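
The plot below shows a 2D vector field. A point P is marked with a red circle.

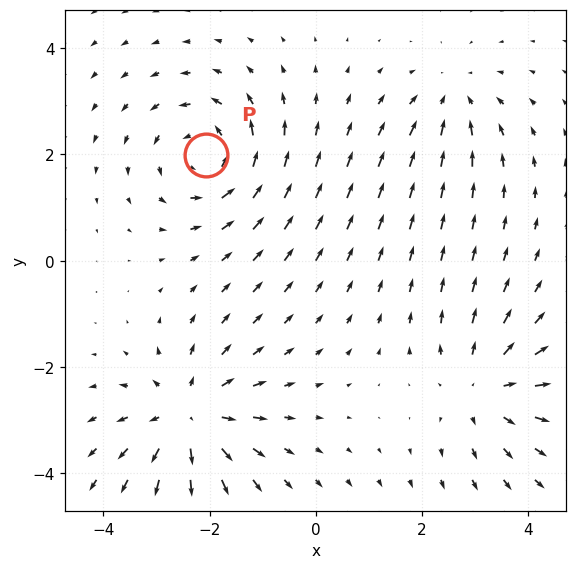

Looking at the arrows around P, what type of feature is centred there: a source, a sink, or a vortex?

vortex

At P (-2.1, 2.0) the arrows circulate counterclockwise. Divergence ≈0, curl about +5 — near-zero divergence with nonzero curl is a vortex.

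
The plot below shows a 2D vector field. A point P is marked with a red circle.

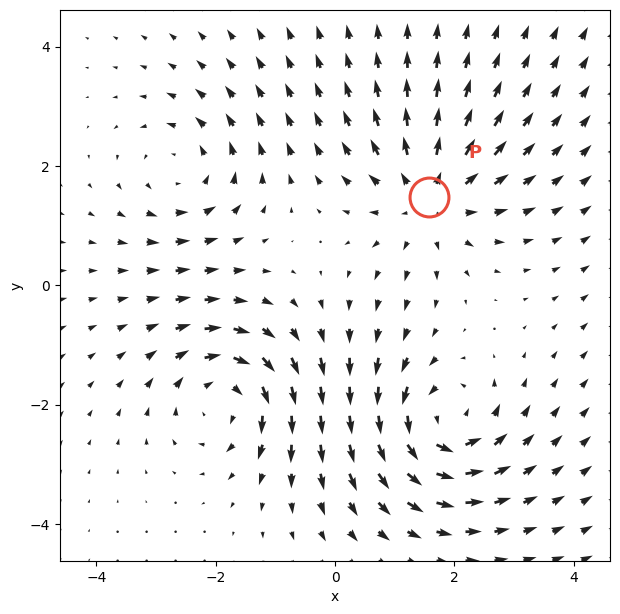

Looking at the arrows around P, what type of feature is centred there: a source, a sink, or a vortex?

At P (1.6, 1.5) the arrows spread outward. Divergence about +4, curl ≈0 — positive divergence with near-zero curl is a source.

source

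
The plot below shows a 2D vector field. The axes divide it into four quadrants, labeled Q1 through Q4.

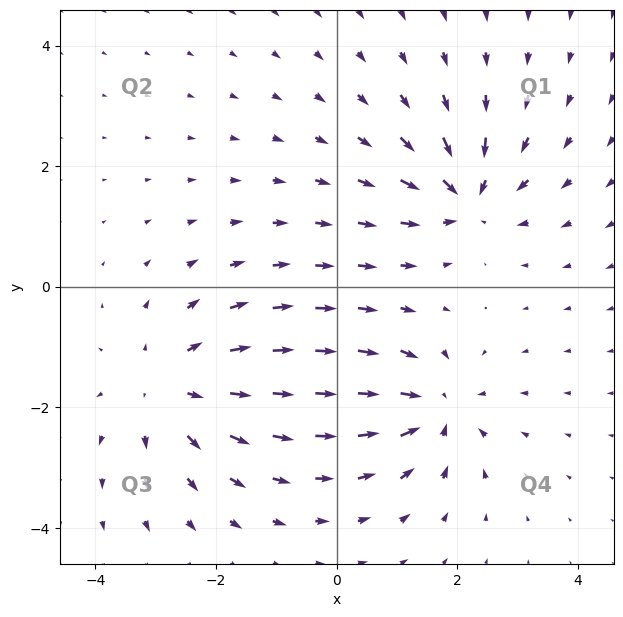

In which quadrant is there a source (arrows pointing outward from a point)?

Q3

The source sits at approximately (-2.7, -1.7), which lies in quadrant Q3. The divergence there is about +4, positive as expected for a source.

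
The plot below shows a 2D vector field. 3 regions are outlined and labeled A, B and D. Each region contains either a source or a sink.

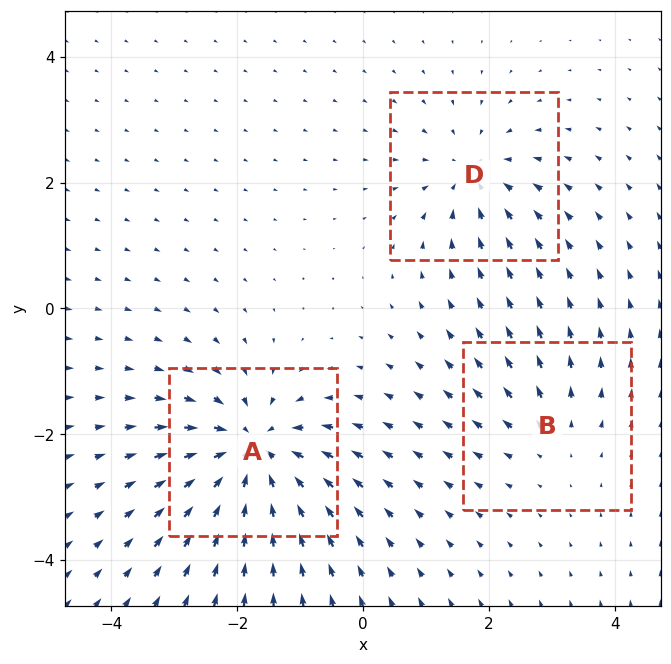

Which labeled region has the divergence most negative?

Divergence at each region's feature centre — A: about -6, B: about +2, D: about -3. Region A is most negative.

A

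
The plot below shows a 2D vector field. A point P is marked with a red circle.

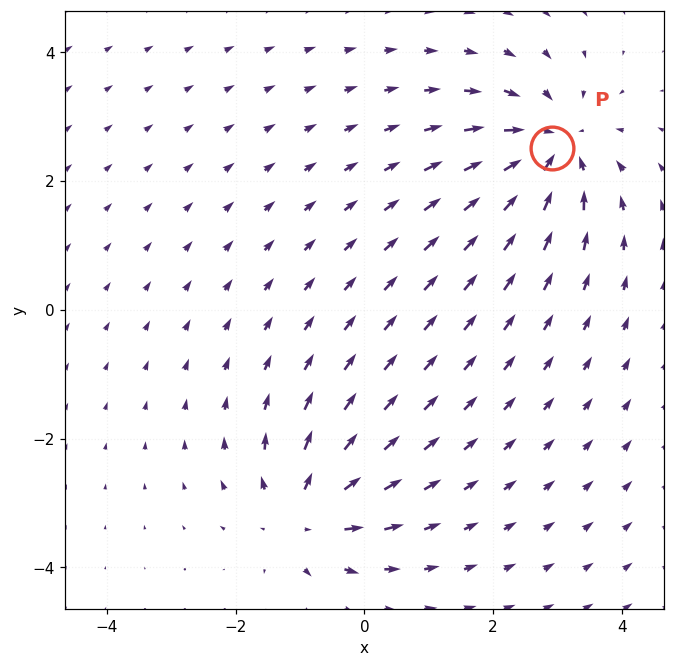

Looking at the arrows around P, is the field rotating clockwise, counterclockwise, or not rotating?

not rotating

Near P at (2.9, 2.5) the arrows show no circulation. The curl there is ≈0.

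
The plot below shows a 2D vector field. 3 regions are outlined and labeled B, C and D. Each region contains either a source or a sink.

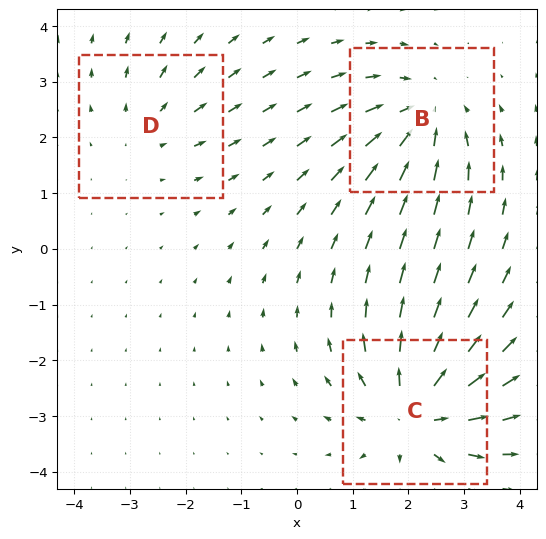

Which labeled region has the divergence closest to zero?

D

Divergence at each region's feature centre — B: about -3, C: about +5, D: about +2. Region D is closest to zero.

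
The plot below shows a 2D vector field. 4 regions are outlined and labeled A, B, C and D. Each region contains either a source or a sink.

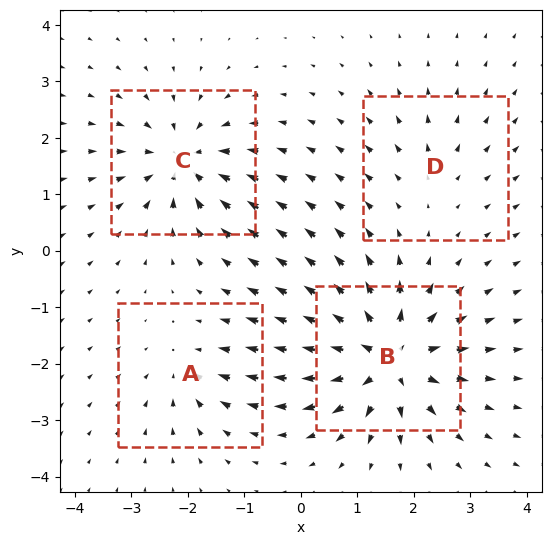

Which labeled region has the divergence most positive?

Divergence at each region's feature centre — A: about -4, B: about +9, C: about -6, D: about +2. Region B is most positive.

B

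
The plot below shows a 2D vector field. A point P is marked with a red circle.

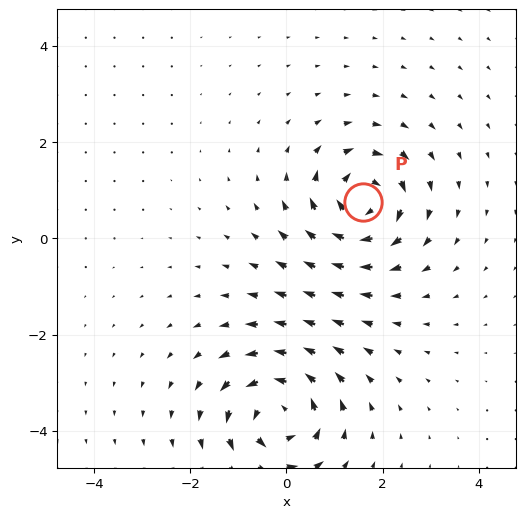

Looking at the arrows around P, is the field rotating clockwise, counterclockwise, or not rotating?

clockwise

Near P at (1.6, 0.8) the arrows circulate clockwise. The curl (z-component) there is about -6; negative curl means clockwise rotation.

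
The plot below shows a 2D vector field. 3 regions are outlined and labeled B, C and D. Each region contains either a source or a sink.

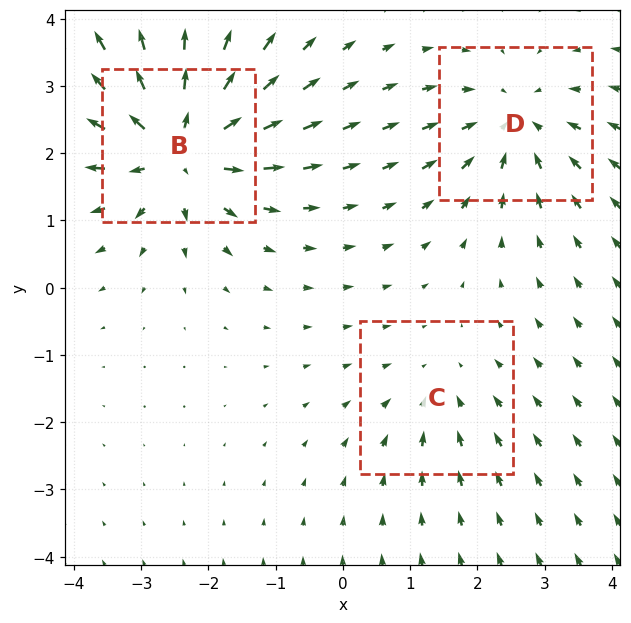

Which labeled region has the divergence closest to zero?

Divergence at each region's feature centre — B: about +5, C: about -2, D: about -3. Region C is closest to zero.

C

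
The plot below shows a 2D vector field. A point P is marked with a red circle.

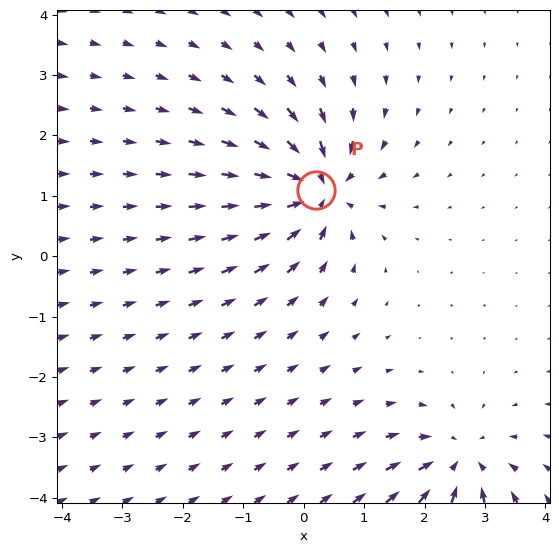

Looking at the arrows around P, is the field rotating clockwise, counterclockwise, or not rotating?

not rotating

Near P at (0.2, 1.1) the arrows show no circulation. The curl there is ≈0.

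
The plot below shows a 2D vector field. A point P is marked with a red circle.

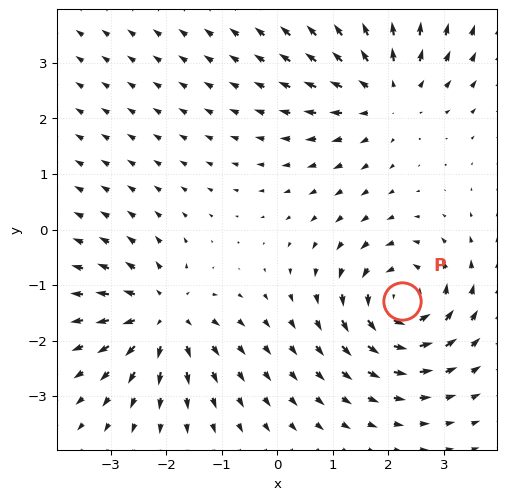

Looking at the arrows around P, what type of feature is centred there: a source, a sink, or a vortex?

At P (2.2, -1.3) the arrows circulate counterclockwise. Divergence ≈0, curl about +7 — near-zero divergence with nonzero curl is a vortex.

vortex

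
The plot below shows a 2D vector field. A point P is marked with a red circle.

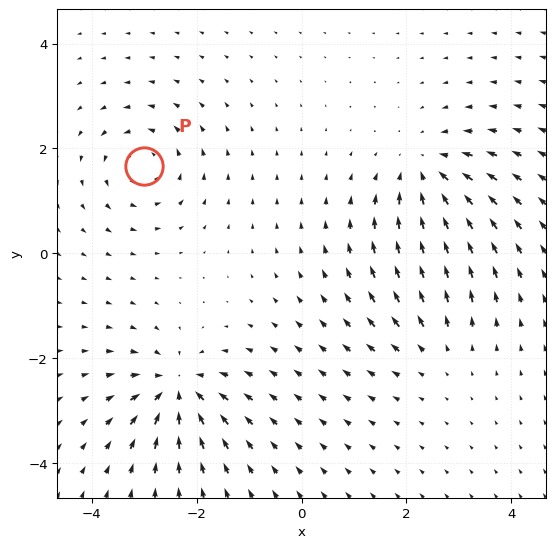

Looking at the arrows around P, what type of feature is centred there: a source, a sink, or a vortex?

vortex

At P (-3.0, 1.7) the arrows circulate counterclockwise. Divergence ≈0, curl about +4 — near-zero divergence with nonzero curl is a vortex.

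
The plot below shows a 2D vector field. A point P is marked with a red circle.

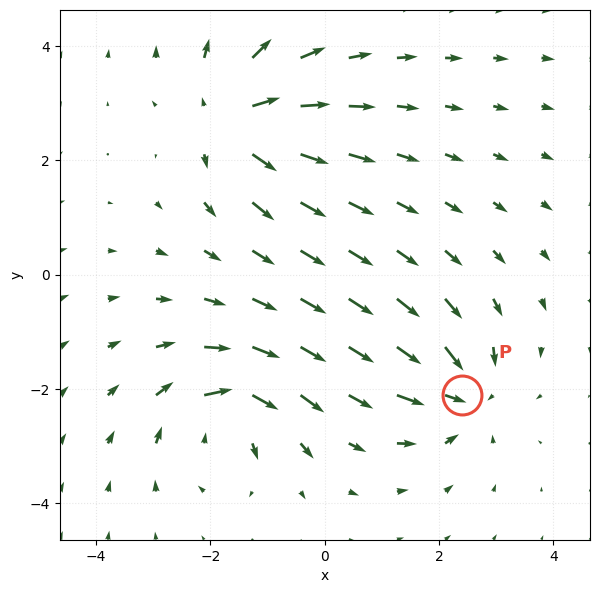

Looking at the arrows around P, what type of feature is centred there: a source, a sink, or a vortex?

sink

At P (2.4, -2.1) the arrows converge inward. Divergence about -4, curl ≈0 — negative divergence with near-zero curl is a sink.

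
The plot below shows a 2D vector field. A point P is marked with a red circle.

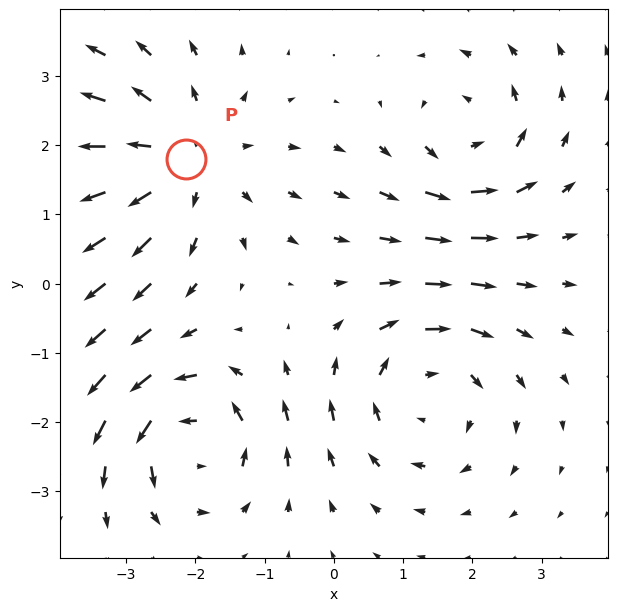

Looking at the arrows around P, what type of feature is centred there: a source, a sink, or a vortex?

At P (-2.1, 1.8) the arrows spread outward. Divergence about +4, curl ≈0 — positive divergence with near-zero curl is a source.

source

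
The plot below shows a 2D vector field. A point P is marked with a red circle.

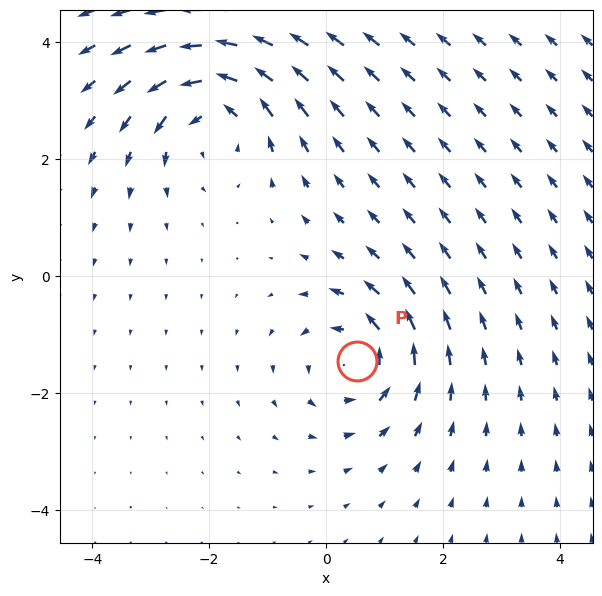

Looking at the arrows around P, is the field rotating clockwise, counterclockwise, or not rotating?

Near P at (0.5, -1.4) the arrows circulate counterclockwise. The curl (z-component) there is about +4; positive curl means counterclockwise rotation.

counterclockwise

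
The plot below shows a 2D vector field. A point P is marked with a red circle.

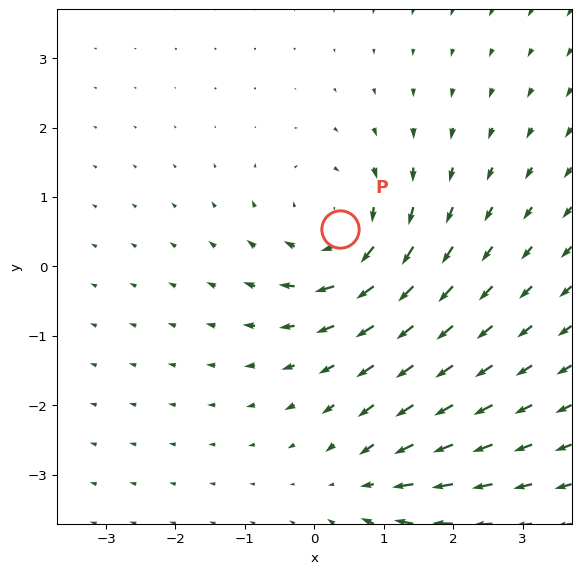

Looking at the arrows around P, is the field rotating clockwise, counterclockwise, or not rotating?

clockwise

Near P at (0.4, 0.5) the arrows circulate clockwise. The curl (z-component) there is about -4; negative curl means clockwise rotation.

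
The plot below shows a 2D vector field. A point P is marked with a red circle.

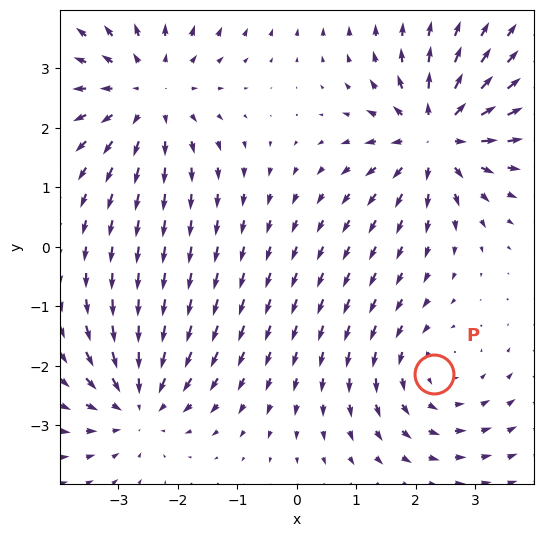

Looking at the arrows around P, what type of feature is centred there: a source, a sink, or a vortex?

At P (2.3, -2.1) the arrows circulate counterclockwise. Divergence ≈0, curl about +2 — near-zero divergence with nonzero curl is a vortex.

vortex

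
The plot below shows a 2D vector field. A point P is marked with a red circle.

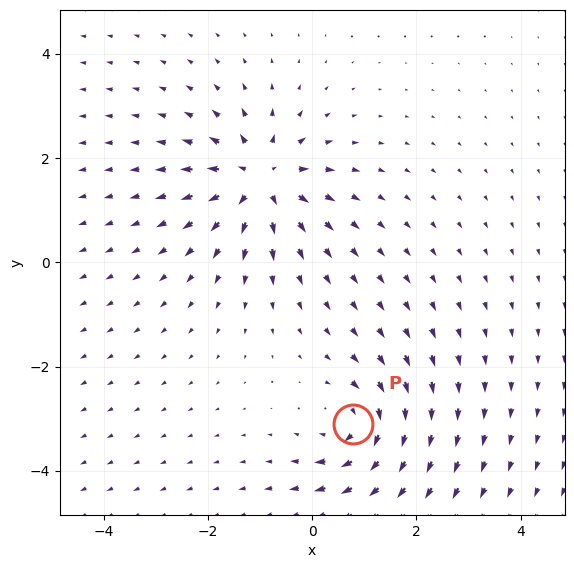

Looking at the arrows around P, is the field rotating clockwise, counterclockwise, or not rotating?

clockwise

Near P at (0.8, -3.1) the arrows circulate clockwise. The curl (z-component) there is about -5; negative curl means clockwise rotation.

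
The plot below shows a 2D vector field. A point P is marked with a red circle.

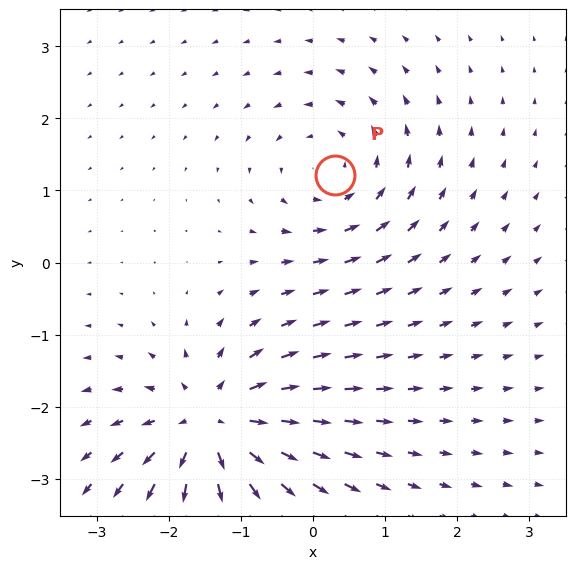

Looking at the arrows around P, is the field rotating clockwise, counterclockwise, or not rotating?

Near P at (0.3, 1.2) the arrows circulate counterclockwise. The curl (z-component) there is about +4; positive curl means counterclockwise rotation.

counterclockwise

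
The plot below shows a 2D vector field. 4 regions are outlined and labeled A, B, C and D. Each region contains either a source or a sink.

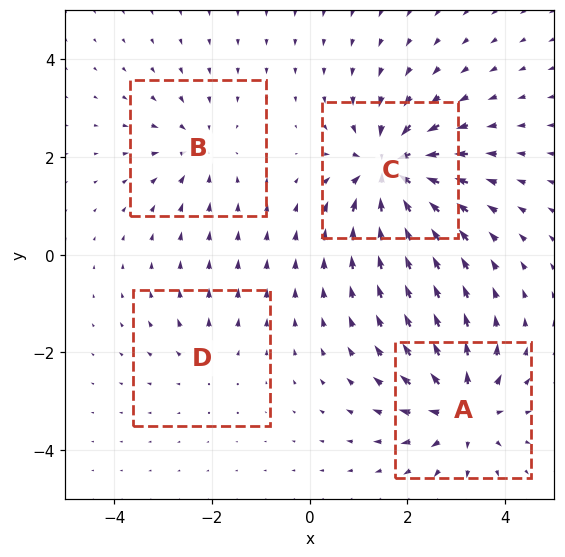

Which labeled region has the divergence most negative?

Divergence at each region's feature centre — A: about +6, B: about -4, C: about -8, D: about +2. Region C is most negative.

C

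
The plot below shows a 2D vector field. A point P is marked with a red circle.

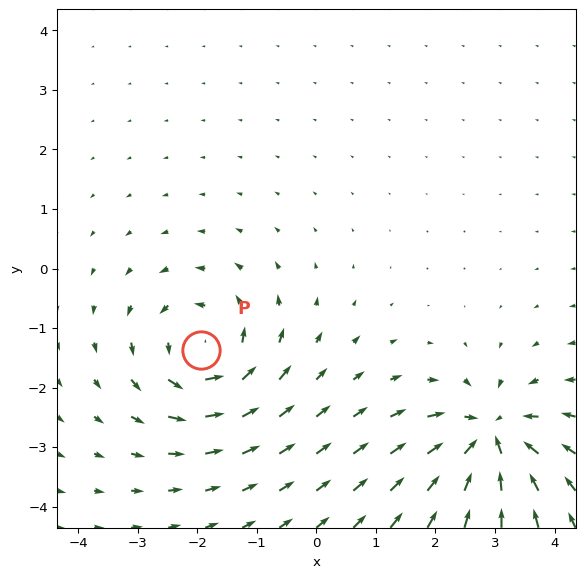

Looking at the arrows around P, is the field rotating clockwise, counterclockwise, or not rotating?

Near P at (-1.9, -1.4) the arrows circulate counterclockwise. The curl (z-component) there is about +6; positive curl means counterclockwise rotation.

counterclockwise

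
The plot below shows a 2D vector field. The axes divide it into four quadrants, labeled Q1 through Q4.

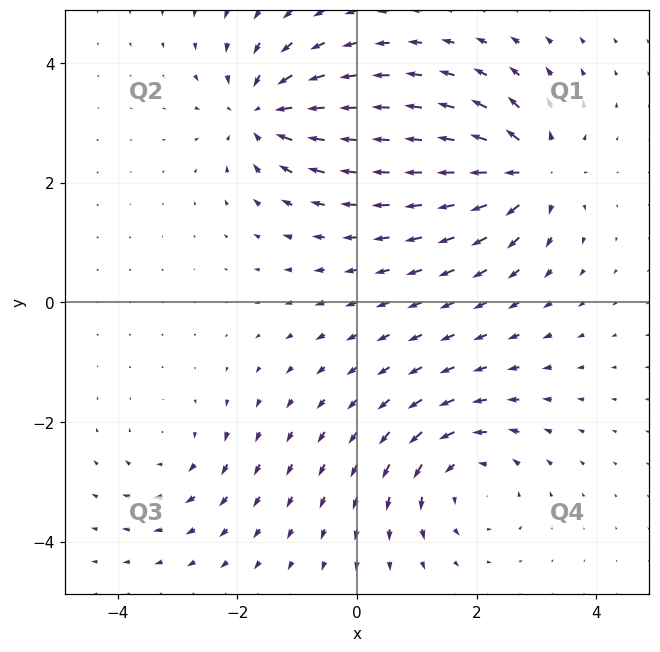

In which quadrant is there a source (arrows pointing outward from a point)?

Q1

The source sits at approximately (2.9, 2.2), which lies in quadrant Q1. The divergence there is about +6, positive as expected for a source.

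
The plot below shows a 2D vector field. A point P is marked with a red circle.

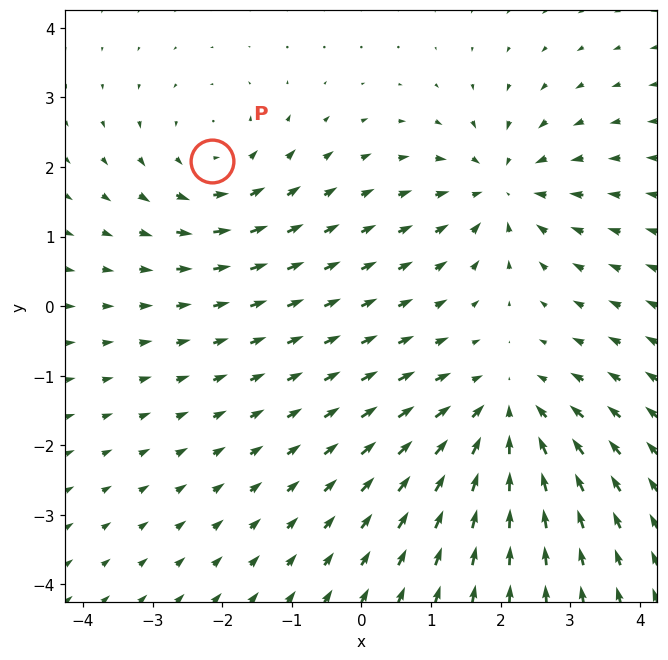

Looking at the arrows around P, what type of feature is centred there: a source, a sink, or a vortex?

vortex

At P (-2.2, 2.1) the arrows circulate counterclockwise. Divergence ≈0, curl about +3 — near-zero divergence with nonzero curl is a vortex.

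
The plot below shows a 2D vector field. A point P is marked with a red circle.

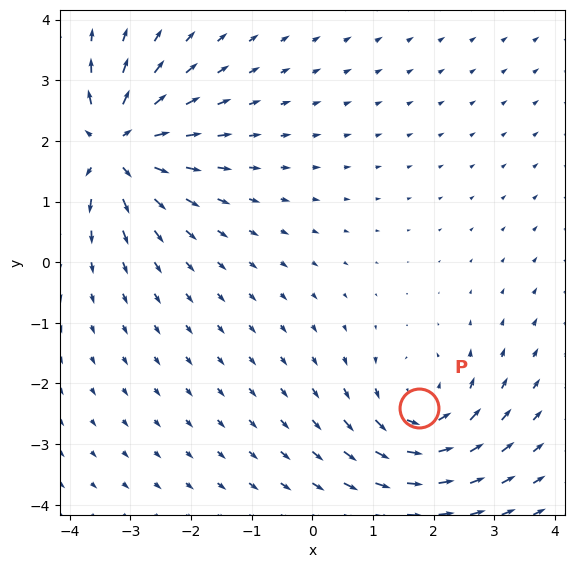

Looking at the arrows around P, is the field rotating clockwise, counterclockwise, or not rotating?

Near P at (1.8, -2.4) the arrows circulate counterclockwise. The curl (z-component) there is about +4; positive curl means counterclockwise rotation.

counterclockwise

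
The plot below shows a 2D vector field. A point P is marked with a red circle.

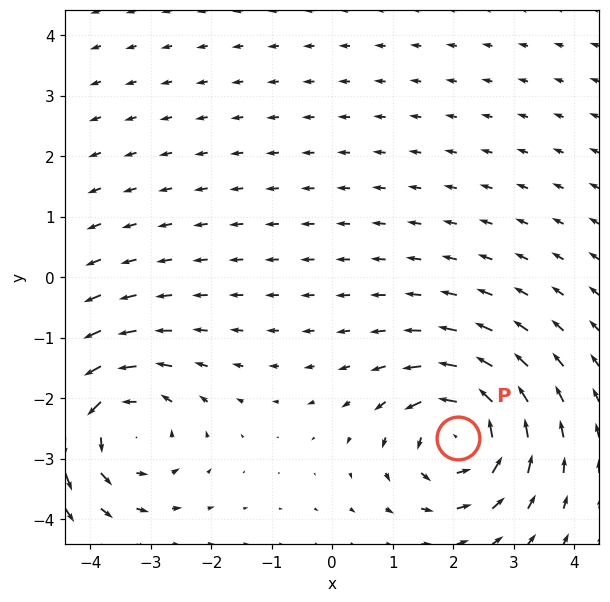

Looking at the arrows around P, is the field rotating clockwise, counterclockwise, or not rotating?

counterclockwise

Near P at (2.1, -2.7) the arrows circulate counterclockwise. The curl (z-component) there is about +5; positive curl means counterclockwise rotation.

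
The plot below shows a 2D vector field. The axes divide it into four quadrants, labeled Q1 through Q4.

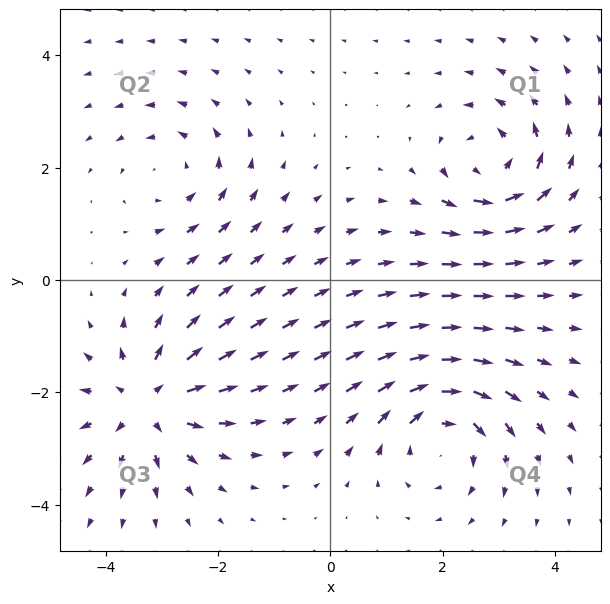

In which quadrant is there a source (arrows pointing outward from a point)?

The source sits at approximately (-3.3, -2.2), which lies in quadrant Q3. The divergence there is about +5, positive as expected for a source.

Q3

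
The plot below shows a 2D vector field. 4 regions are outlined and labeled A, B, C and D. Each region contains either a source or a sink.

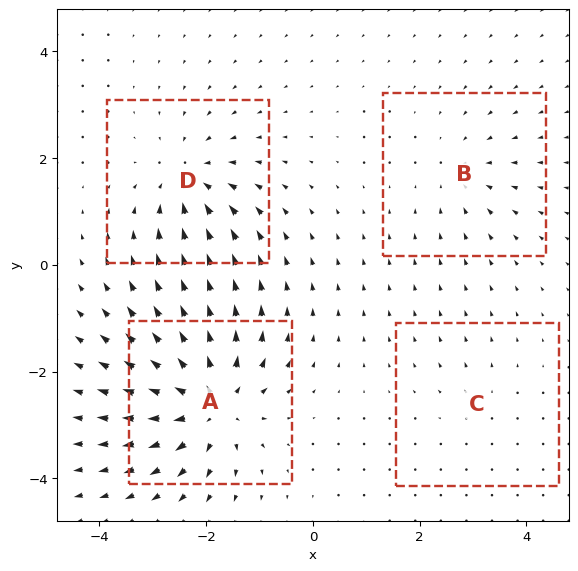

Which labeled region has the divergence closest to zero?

Divergence at each region's feature centre — A: about +8, B: about -3, C: about +2, D: about -5. Region C is closest to zero.

C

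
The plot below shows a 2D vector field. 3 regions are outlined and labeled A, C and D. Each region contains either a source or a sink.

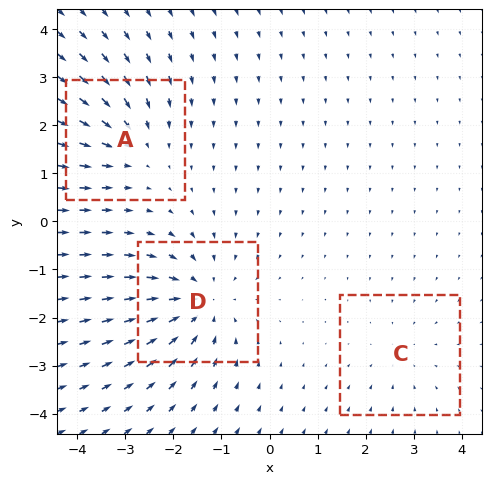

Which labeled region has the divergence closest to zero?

C

Divergence at each region's feature centre — A: about -3, C: about -2, D: about -4. Region C is closest to zero.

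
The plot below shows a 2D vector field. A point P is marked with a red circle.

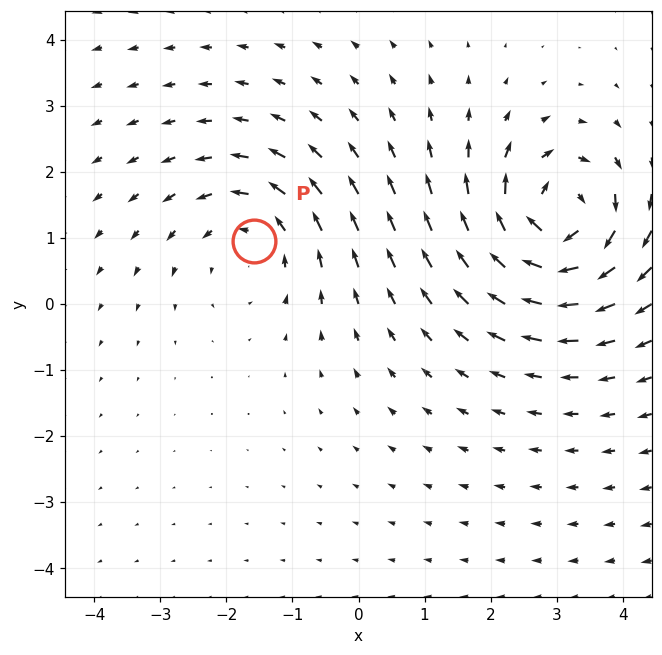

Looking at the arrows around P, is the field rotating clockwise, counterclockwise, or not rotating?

Near P at (-1.6, 1.0) the arrows circulate counterclockwise. The curl (z-component) there is about +3; positive curl means counterclockwise rotation.

counterclockwise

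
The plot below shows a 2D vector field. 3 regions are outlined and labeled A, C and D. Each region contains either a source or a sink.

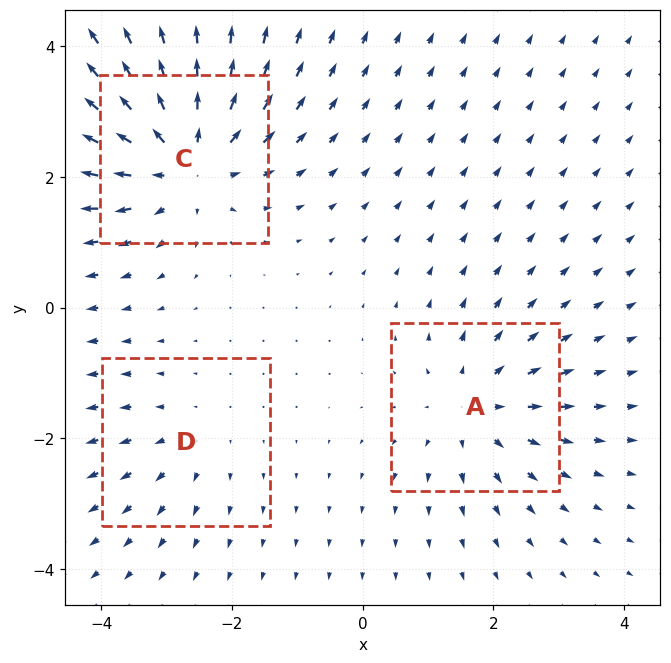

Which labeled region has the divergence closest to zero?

Divergence at each region's feature centre — A: about +3, C: about +5, D: about +2. Region D is closest to zero.

D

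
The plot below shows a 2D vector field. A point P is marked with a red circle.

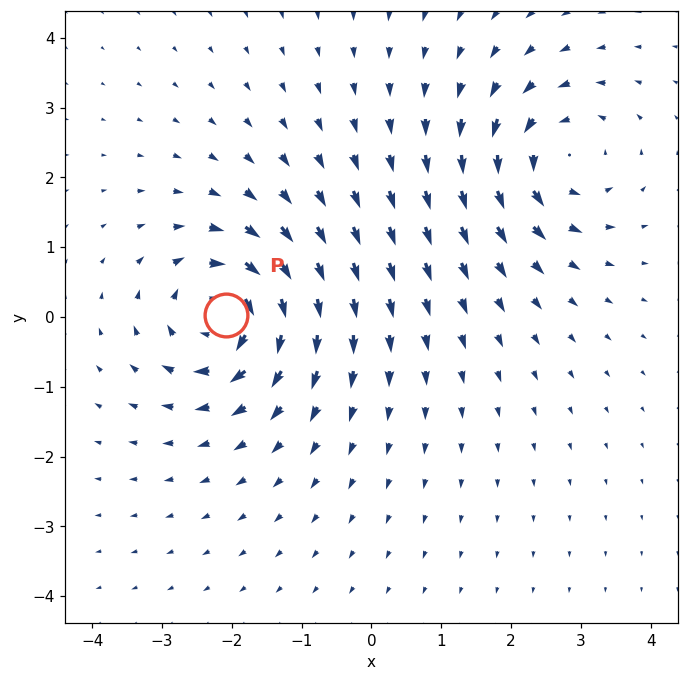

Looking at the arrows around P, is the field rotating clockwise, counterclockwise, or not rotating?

Near P at (-2.1, 0.0) the arrows circulate clockwise. The curl (z-component) there is about -7; negative curl means clockwise rotation.

clockwise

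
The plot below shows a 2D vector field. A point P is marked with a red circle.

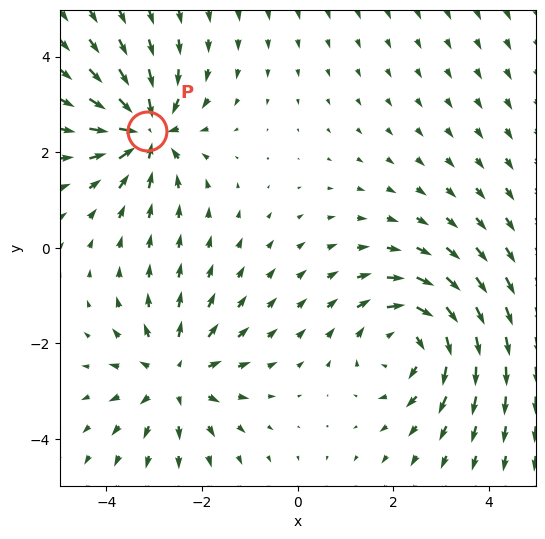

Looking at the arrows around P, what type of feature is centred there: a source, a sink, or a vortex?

At P (-3.2, 2.4) the arrows converge inward. Divergence about -5, curl ≈0 — negative divergence with near-zero curl is a sink.

sink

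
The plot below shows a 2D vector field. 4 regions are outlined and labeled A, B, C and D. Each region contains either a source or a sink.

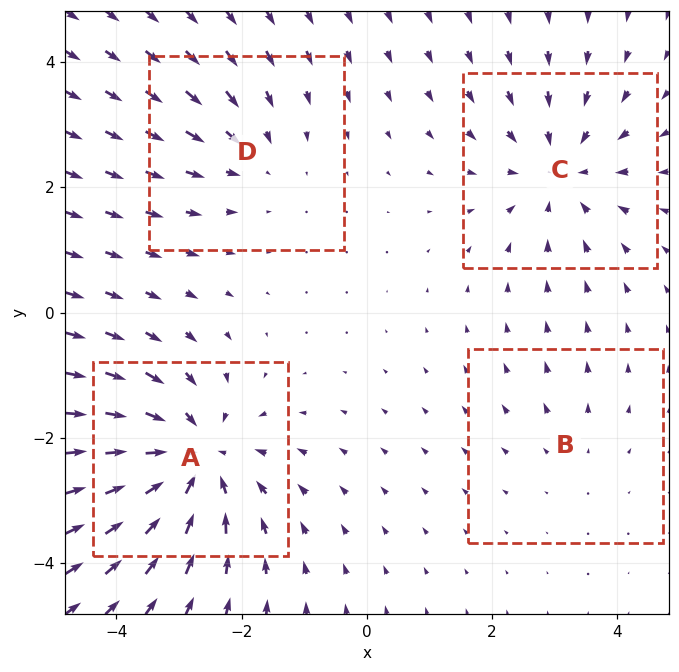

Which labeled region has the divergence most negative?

Divergence at each region's feature centre — A: about -6, B: about +2, C: about -4, D: about -3. Region A is most negative.

A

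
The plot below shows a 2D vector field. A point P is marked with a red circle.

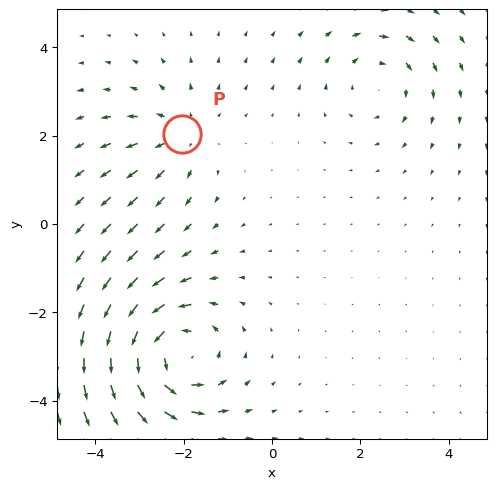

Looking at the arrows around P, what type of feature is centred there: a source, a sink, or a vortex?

At P (-2.0, 2.0) the arrows spread outward. Divergence about +2, curl ≈0 — positive divergence with near-zero curl is a source.

source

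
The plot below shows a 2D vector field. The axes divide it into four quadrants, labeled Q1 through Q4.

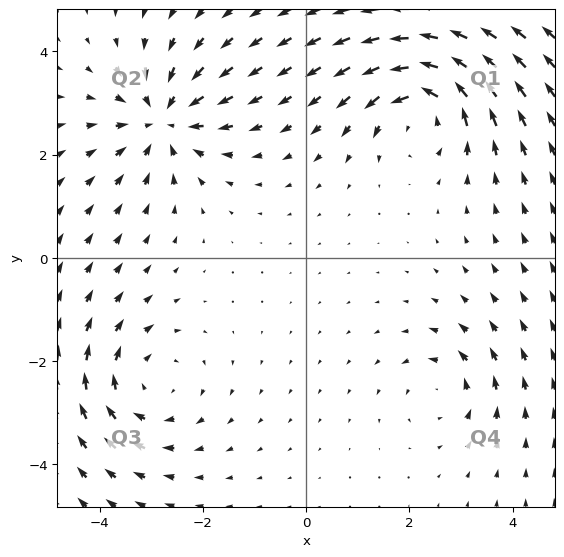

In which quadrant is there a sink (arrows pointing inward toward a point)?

The sink sits at approximately (-2.8, 2.7), which lies in quadrant Q2. The divergence there is about -5, negative as expected for a sink.

Q2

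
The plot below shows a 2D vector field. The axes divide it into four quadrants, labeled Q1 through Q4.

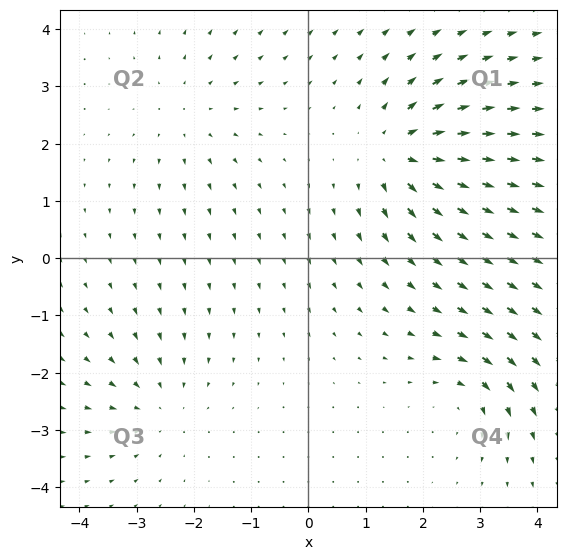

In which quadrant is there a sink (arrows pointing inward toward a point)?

The sink sits at approximately (-2.6, -2.6), which lies in quadrant Q3. The divergence there is about -3, negative as expected for a sink.

Q3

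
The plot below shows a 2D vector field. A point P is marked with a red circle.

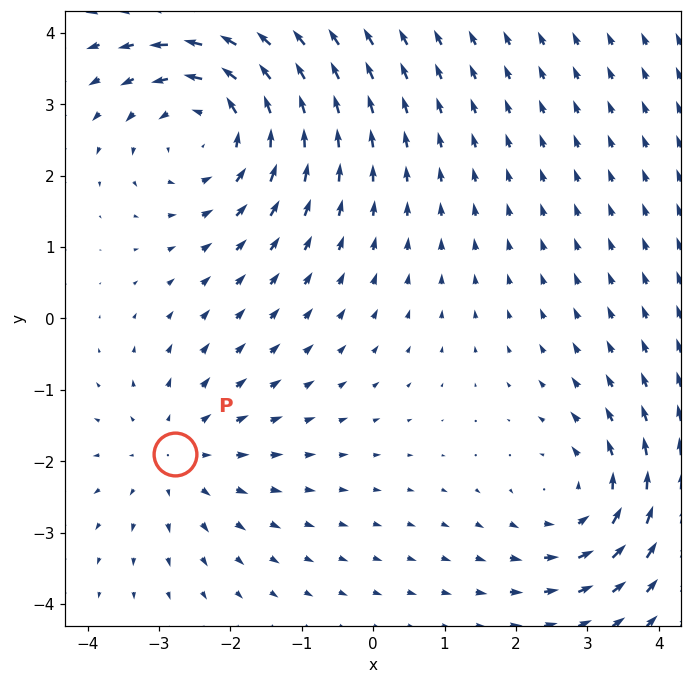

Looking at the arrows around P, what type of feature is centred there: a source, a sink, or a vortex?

At P (-2.8, -1.9) the arrows spread outward. Divergence about +3, curl ≈0 — positive divergence with near-zero curl is a source.

source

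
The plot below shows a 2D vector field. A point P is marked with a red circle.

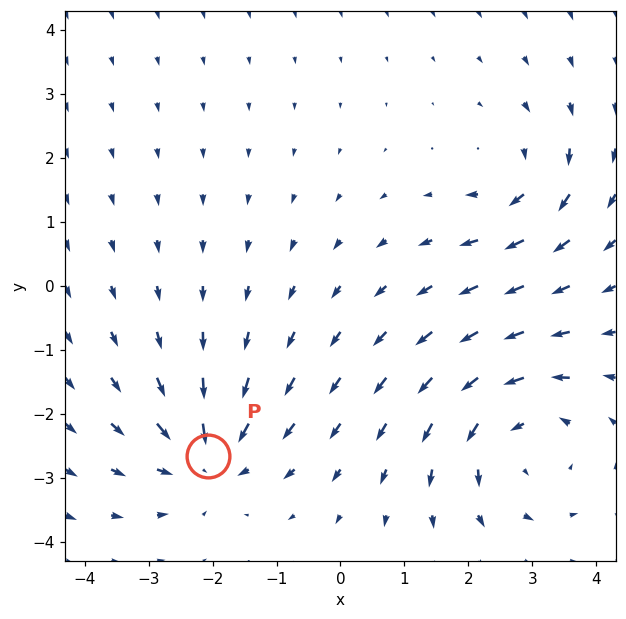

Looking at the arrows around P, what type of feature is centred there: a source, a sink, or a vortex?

At P (-2.1, -2.7) the arrows converge inward. Divergence about -4, curl ≈0 — negative divergence with near-zero curl is a sink.

sink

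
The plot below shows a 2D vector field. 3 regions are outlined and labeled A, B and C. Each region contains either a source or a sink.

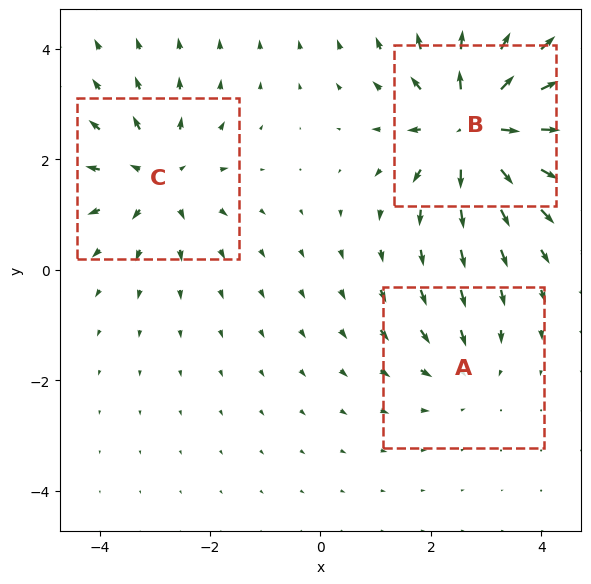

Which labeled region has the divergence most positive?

B

Divergence at each region's feature centre — A: about -2, B: about +6, C: about +4. Region B is most positive.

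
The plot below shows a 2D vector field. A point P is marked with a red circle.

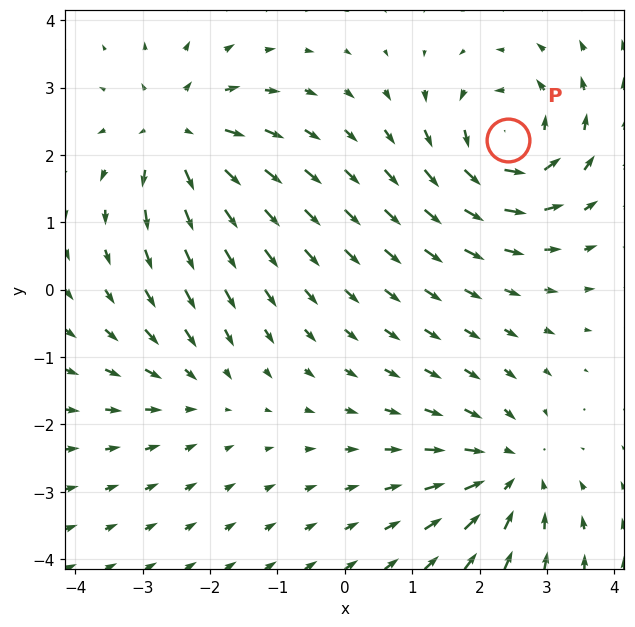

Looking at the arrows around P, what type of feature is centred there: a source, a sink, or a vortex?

At P (2.4, 2.2) the arrows circulate counterclockwise. Divergence ≈0, curl about +6 — near-zero divergence with nonzero curl is a vortex.

vortex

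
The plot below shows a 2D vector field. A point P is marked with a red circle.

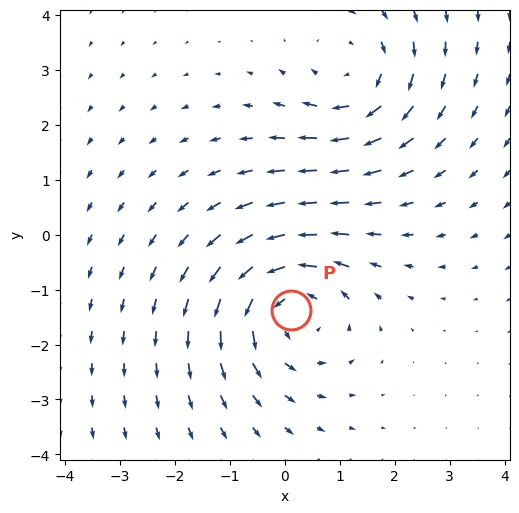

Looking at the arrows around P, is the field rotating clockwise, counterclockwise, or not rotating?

counterclockwise

Near P at (0.1, -1.4) the arrows circulate counterclockwise. The curl (z-component) there is about +3; positive curl means counterclockwise rotation.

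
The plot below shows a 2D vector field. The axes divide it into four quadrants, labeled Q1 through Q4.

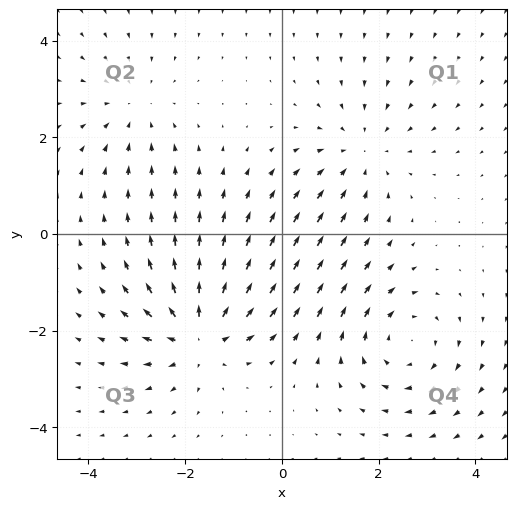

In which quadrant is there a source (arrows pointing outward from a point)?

Q3

The source sits at approximately (-1.7, -2.1), which lies in quadrant Q3. The divergence there is about +5, positive as expected for a source.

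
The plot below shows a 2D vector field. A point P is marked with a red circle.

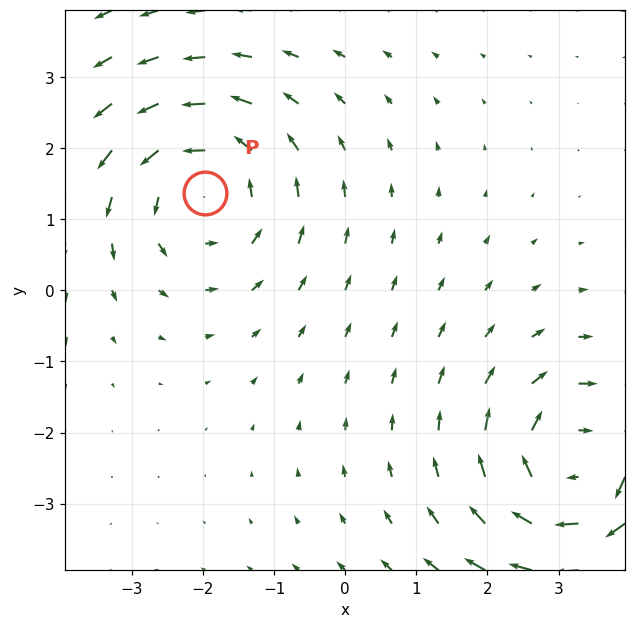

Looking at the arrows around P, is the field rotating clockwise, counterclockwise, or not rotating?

Near P at (-2.0, 1.4) the arrows circulate counterclockwise. The curl (z-component) there is about +3; positive curl means counterclockwise rotation.

counterclockwise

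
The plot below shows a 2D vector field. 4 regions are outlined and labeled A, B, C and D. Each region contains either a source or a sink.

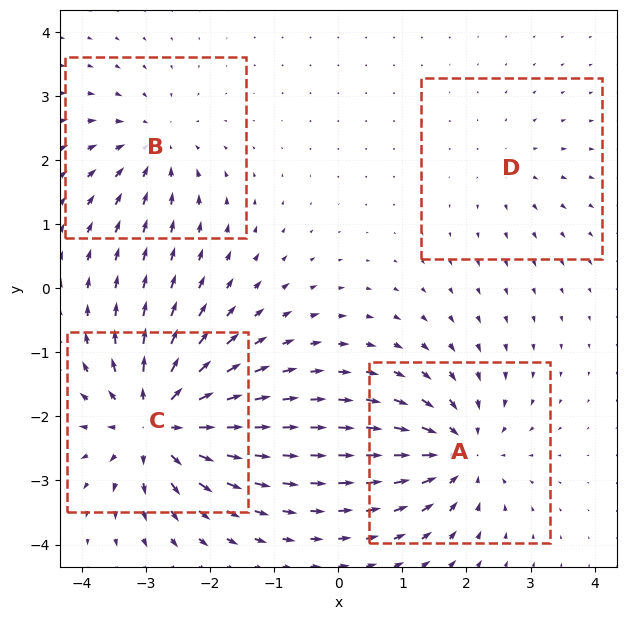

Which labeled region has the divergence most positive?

C

Divergence at each region's feature centre — A: about -6, B: about -4, C: about +8, D: about +2. Region C is most positive.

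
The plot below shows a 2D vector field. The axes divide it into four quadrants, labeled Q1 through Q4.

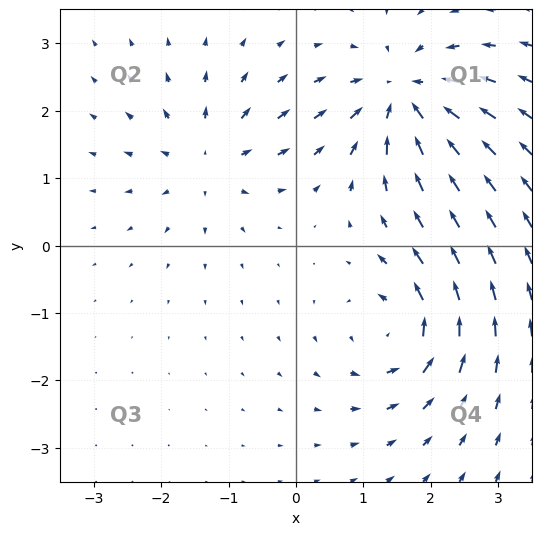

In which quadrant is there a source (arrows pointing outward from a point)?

Q2

The source sits at approximately (-1.3, 1.3), which lies in quadrant Q2. The divergence there is about +4, positive as expected for a source.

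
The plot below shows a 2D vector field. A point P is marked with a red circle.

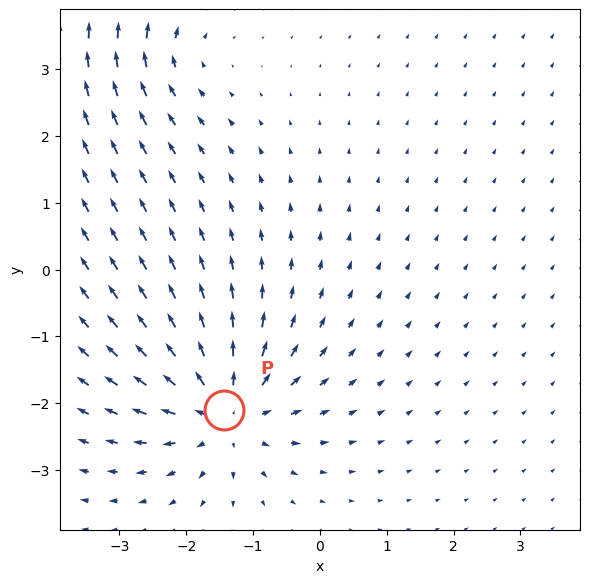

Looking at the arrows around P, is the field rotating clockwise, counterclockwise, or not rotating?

Near P at (-1.4, -2.1) the arrows show no circulation. The curl there is ≈0.

not rotating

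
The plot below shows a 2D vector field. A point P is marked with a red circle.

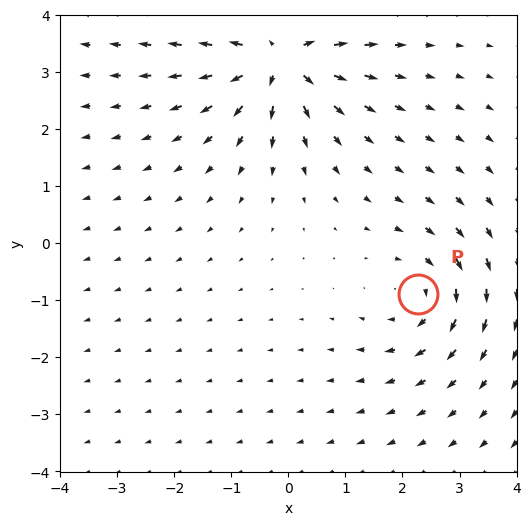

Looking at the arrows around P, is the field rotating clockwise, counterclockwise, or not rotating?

clockwise

Near P at (2.3, -0.9) the arrows circulate clockwise. The curl (z-component) there is about -3; negative curl means clockwise rotation.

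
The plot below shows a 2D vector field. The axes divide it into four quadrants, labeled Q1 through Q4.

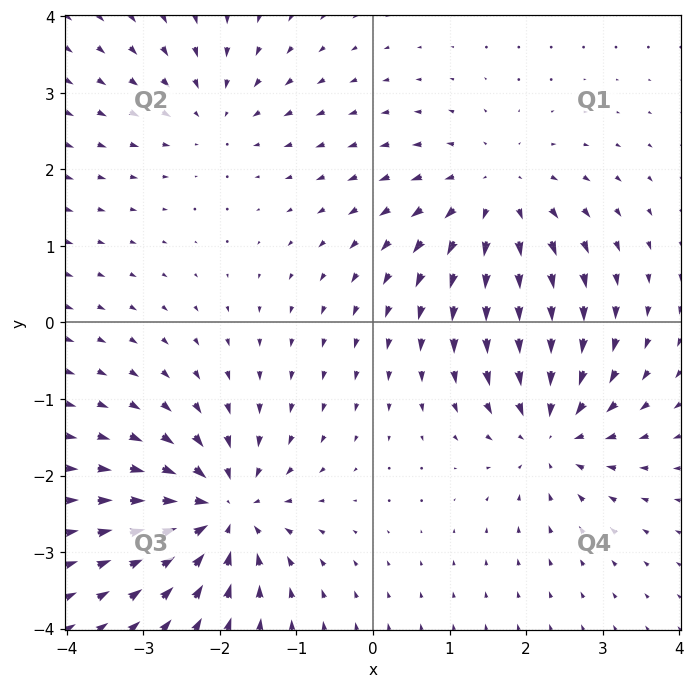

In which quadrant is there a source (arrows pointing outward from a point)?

The source sits at approximately (1.6, 1.6), which lies in quadrant Q1. The divergence there is about +4, positive as expected for a source.

Q1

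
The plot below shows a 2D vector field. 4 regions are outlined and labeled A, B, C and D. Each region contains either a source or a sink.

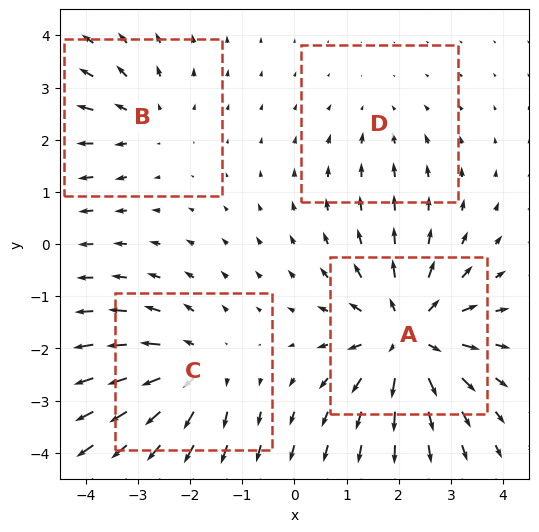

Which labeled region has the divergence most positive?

Divergence at each region's feature centre — A: about +7, B: about +3, C: about +5, D: about -2. Region A is most positive.

A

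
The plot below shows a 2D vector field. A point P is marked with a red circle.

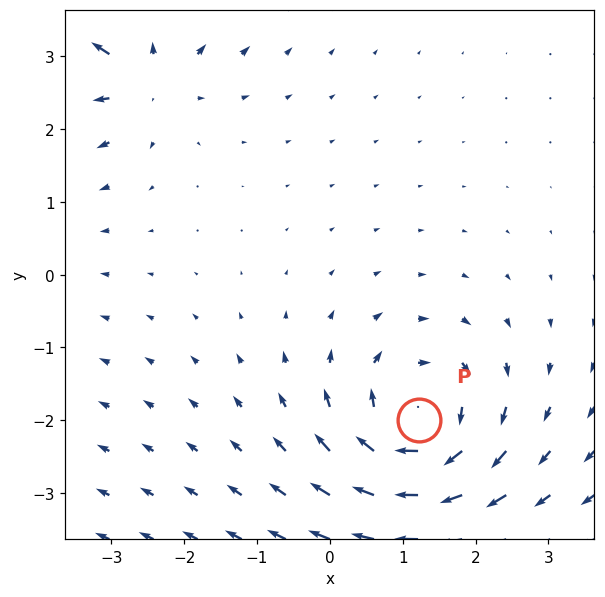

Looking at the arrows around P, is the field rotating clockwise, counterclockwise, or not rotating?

clockwise

Near P at (1.2, -2.0) the arrows circulate clockwise. The curl (z-component) there is about -5; negative curl means clockwise rotation.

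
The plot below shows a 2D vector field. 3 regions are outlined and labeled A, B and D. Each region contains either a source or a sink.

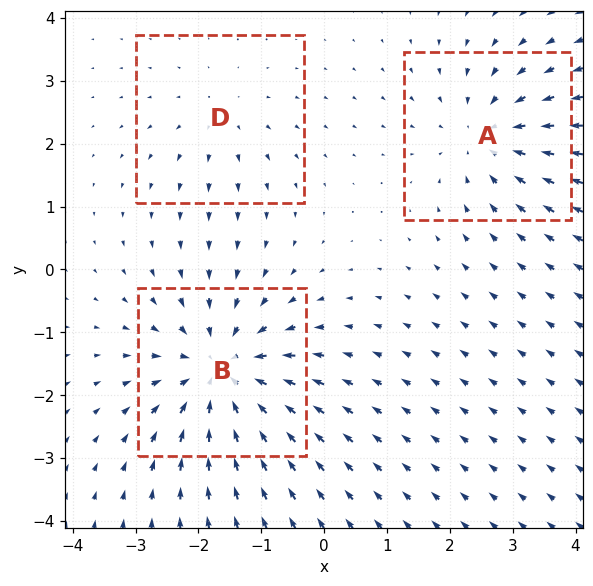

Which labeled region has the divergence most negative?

B

Divergence at each region's feature centre — A: about -3, B: about -5, D: about +2. Region B is most negative.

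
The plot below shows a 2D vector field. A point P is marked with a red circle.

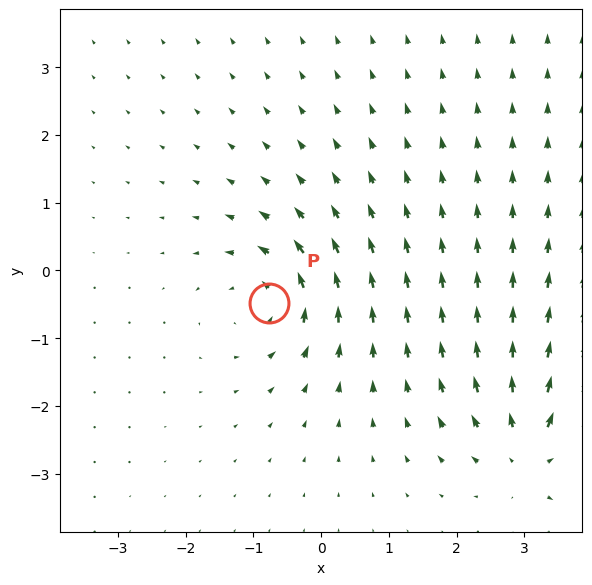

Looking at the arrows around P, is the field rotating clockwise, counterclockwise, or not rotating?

Near P at (-0.8, -0.5) the arrows circulate counterclockwise. The curl (z-component) there is about +5; positive curl means counterclockwise rotation.

counterclockwise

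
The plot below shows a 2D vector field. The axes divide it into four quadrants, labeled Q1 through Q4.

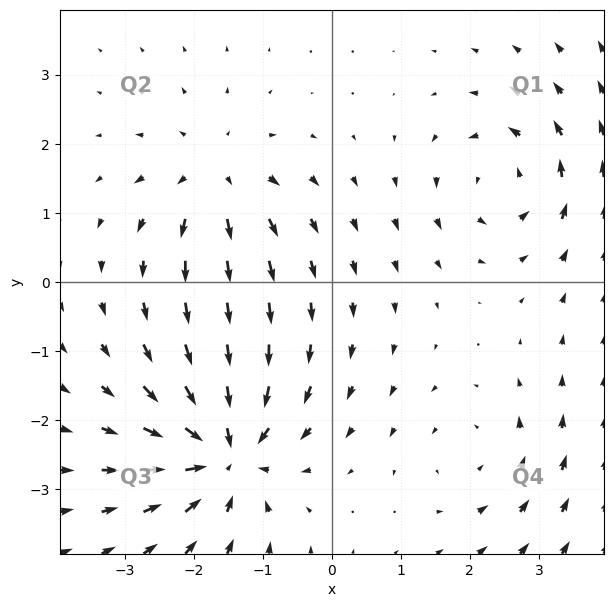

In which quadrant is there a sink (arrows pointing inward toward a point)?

The sink sits at approximately (-1.5, -2.5), which lies in quadrant Q3. The divergence there is about -7, negative as expected for a sink.

Q3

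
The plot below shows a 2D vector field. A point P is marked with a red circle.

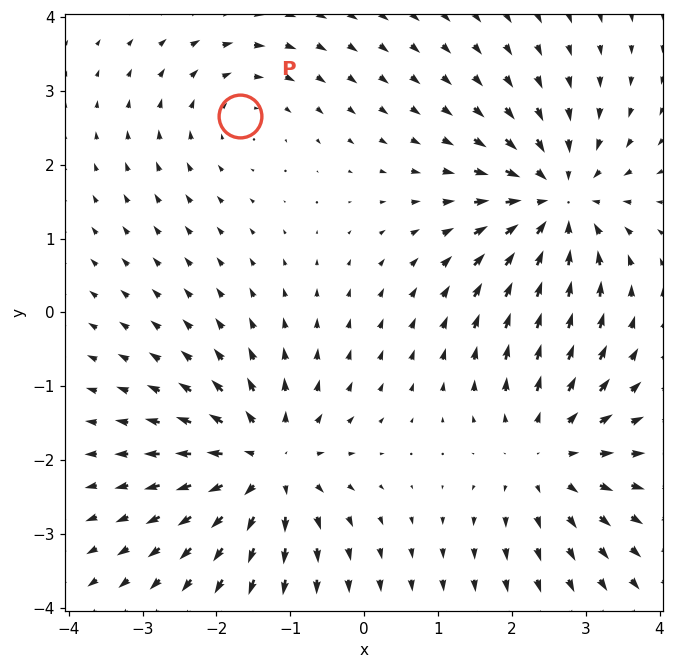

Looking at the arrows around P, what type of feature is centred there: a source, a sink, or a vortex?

At P (-1.7, 2.7) the arrows circulate clockwise. Divergence ≈0, curl about -3 — near-zero divergence with nonzero curl is a vortex.

vortex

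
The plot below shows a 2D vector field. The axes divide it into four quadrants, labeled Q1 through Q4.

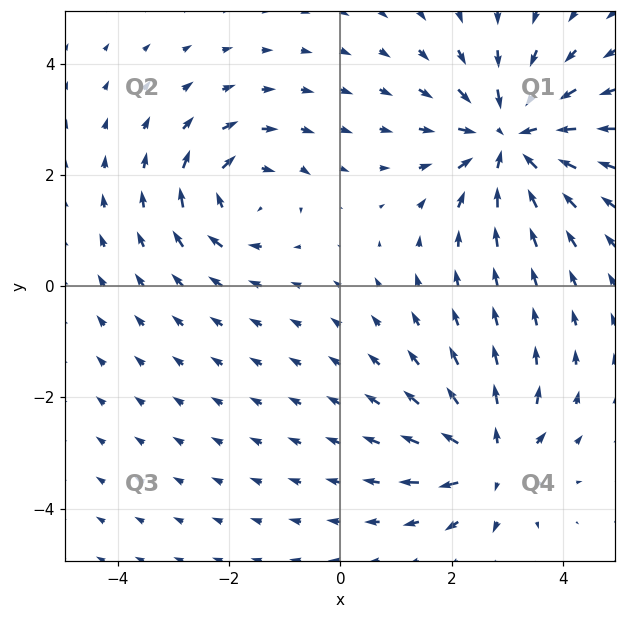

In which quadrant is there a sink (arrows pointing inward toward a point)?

The sink sits at approximately (3.1, 2.6), which lies in quadrant Q1. The divergence there is about -4, negative as expected for a sink.

Q1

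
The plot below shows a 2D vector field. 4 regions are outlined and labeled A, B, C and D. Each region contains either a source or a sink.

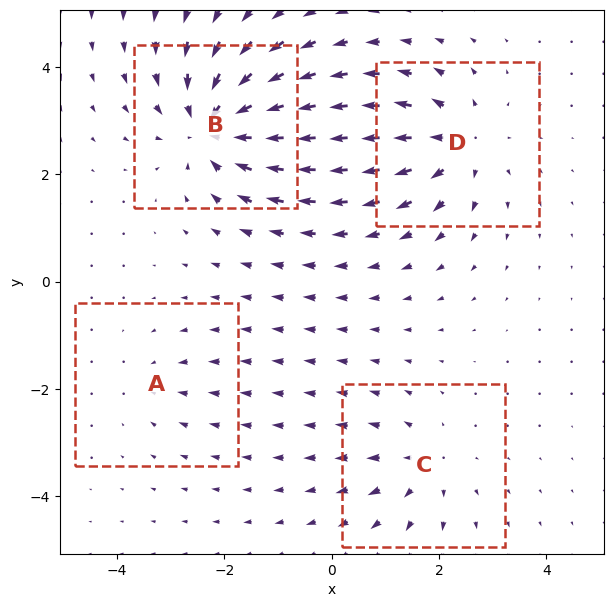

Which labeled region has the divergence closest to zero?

A

Divergence at each region's feature centre — A: about -2, B: about -7, C: about +4, D: about +5. Region A is closest to zero.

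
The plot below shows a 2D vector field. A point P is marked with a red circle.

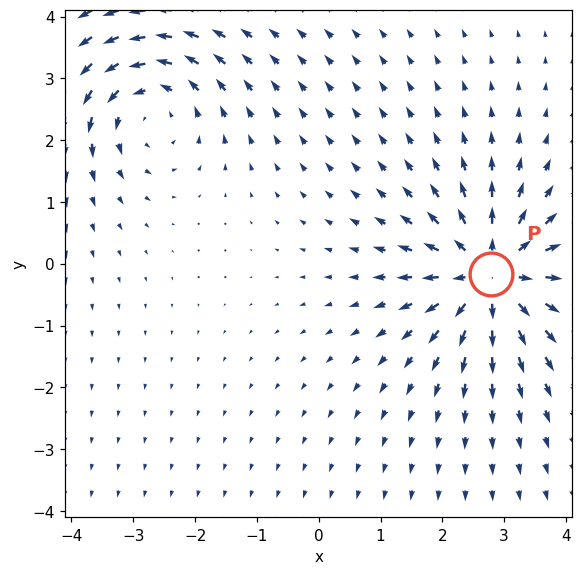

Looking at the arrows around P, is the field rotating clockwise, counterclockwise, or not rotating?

Near P at (2.8, -0.2) the arrows show no circulation. The curl there is ≈0.

not rotating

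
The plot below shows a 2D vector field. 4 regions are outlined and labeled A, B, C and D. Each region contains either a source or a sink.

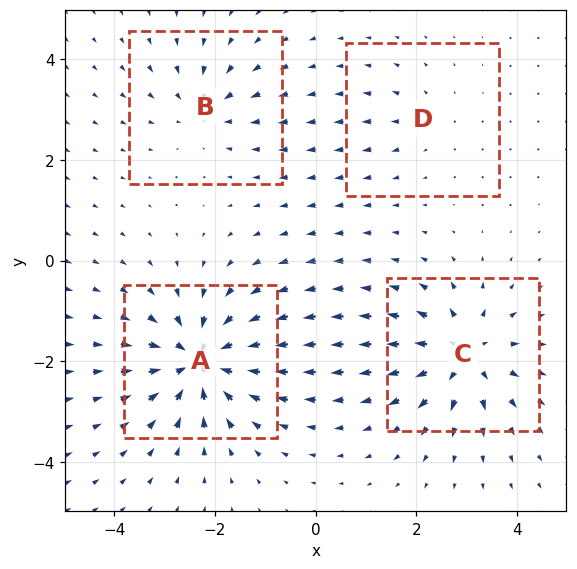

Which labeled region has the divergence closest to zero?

D

Divergence at each region's feature centre — A: about -7, B: about -4, C: about +6, D: about +2. Region D is closest to zero.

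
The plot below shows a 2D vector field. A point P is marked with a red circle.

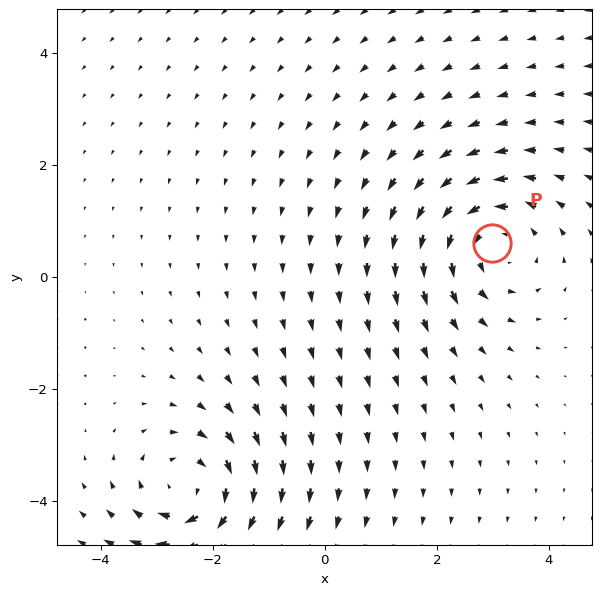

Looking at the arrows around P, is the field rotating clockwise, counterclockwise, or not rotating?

counterclockwise

Near P at (3.0, 0.6) the arrows circulate counterclockwise. The curl (z-component) there is about +4; positive curl means counterclockwise rotation.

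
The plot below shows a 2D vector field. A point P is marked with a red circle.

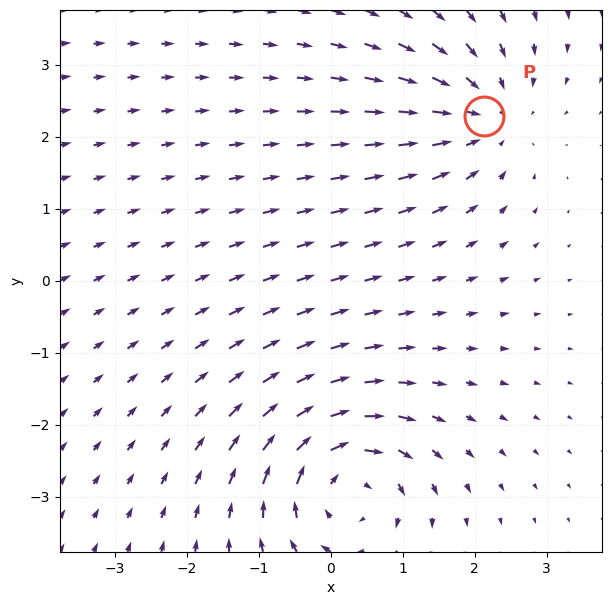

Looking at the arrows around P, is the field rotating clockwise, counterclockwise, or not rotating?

not rotating

Near P at (2.1, 2.3) the arrows show no circulation. The curl there is ≈0.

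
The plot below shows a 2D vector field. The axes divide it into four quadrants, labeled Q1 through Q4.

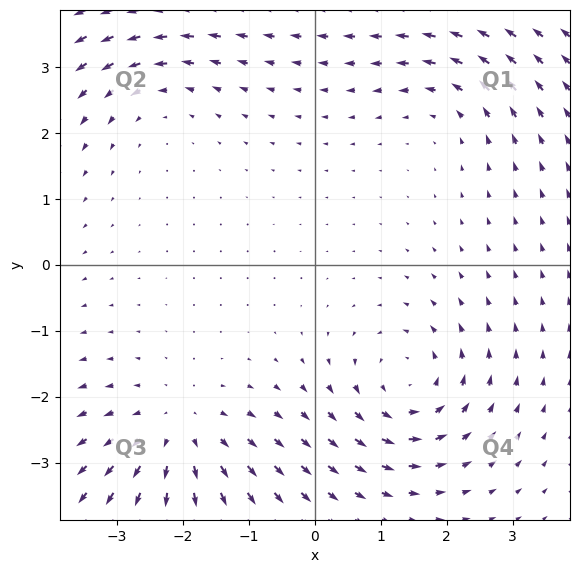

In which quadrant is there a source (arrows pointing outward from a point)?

The source sits at approximately (-2.1, -2.6), which lies in quadrant Q3. The divergence there is about +4, positive as expected for a source.

Q3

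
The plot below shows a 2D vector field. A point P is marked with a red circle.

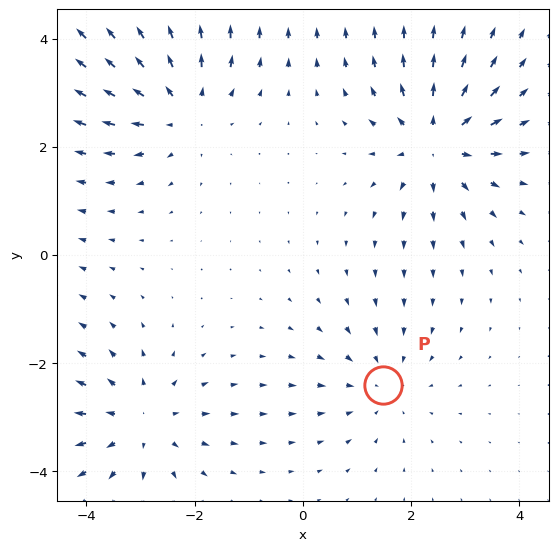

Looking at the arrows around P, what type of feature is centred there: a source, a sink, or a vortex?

sink

At P (1.5, -2.4) the arrows converge inward. Divergence about -3, curl ≈0 — negative divergence with near-zero curl is a sink.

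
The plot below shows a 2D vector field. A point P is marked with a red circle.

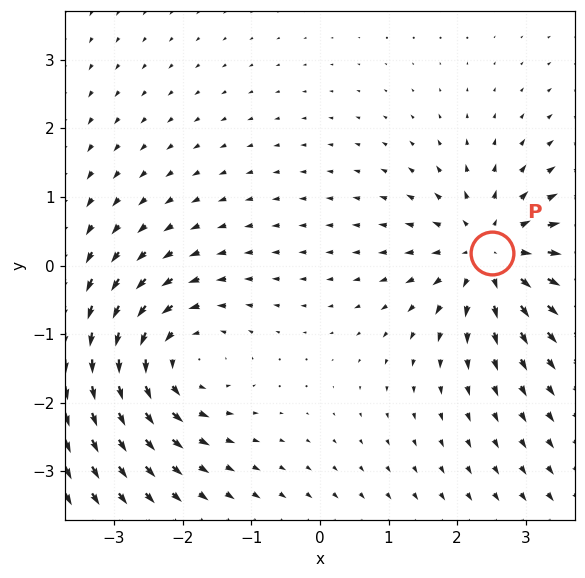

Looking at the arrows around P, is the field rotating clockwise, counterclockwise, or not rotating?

Near P at (2.5, 0.2) the arrows show no circulation. The curl there is ≈0.

not rotating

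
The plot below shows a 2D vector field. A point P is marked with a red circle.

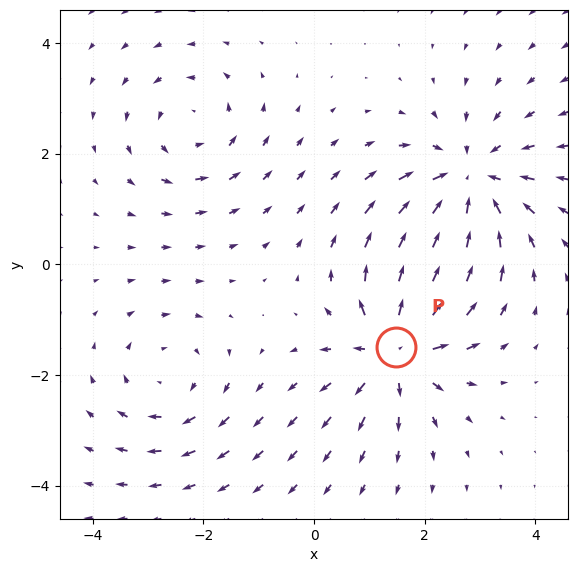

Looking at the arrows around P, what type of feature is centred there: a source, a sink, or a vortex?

source

At P (1.5, -1.5) the arrows spread outward. Divergence about +5, curl ≈0 — positive divergence with near-zero curl is a source.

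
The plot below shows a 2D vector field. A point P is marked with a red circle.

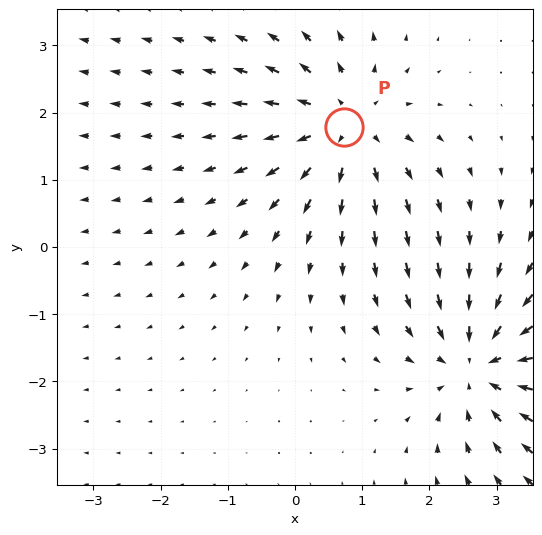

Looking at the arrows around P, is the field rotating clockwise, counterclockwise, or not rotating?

Near P at (0.7, 1.8) the arrows show no circulation. The curl there is ≈0.

not rotating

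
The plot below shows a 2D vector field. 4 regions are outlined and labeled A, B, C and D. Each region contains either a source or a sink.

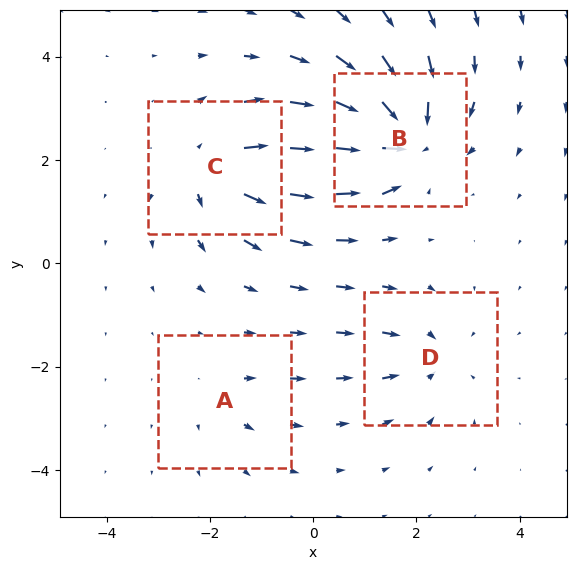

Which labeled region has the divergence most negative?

Divergence at each region's feature centre — A: about +2, B: about -8, C: about +6, D: about -4. Region B is most negative.

B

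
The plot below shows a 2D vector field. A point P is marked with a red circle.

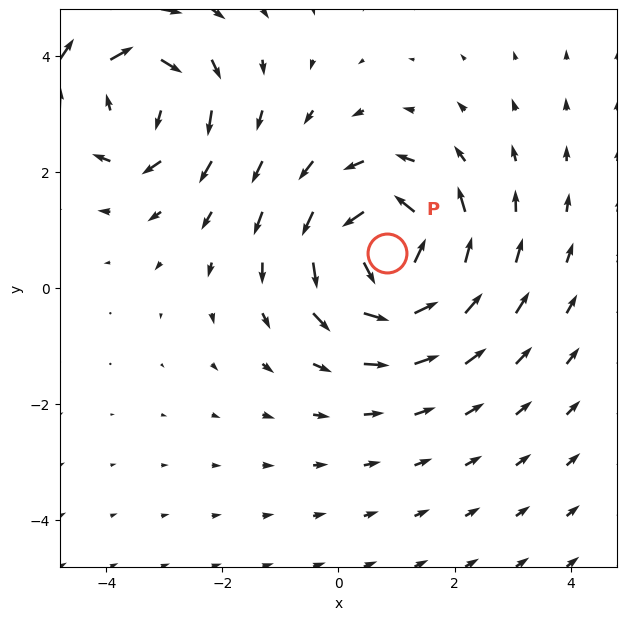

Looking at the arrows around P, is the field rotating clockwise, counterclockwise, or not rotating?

counterclockwise

Near P at (0.8, 0.6) the arrows circulate counterclockwise. The curl (z-component) there is about +5; positive curl means counterclockwise rotation.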